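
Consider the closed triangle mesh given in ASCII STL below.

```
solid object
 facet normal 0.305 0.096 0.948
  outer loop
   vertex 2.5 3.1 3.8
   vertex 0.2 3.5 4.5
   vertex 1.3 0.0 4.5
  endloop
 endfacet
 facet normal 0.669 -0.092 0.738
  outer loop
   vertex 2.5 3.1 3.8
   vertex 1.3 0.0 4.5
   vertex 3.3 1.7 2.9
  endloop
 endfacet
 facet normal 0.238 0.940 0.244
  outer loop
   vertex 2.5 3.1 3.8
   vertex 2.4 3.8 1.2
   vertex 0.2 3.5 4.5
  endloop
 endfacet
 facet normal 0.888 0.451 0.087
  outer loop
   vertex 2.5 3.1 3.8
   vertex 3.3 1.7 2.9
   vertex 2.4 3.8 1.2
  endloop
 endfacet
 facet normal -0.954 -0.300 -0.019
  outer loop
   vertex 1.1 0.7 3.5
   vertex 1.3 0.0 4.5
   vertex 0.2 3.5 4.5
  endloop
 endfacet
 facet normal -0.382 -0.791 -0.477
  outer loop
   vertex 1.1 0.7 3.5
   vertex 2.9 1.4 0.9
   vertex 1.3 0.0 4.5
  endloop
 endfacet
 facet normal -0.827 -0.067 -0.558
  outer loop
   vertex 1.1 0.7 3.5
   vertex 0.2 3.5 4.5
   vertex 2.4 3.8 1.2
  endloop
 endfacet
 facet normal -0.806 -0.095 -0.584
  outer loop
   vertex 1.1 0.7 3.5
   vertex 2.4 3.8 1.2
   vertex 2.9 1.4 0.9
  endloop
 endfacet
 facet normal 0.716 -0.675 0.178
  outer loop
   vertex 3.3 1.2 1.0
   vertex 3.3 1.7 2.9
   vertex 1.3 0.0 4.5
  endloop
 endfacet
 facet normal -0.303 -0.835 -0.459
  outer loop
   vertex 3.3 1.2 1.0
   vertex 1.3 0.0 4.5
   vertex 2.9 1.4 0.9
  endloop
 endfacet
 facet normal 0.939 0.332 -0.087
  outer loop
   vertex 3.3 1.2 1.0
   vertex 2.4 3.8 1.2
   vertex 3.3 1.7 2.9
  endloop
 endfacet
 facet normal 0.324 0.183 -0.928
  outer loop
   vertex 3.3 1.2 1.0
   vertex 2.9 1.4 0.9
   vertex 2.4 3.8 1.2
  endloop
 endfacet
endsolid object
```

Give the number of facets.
12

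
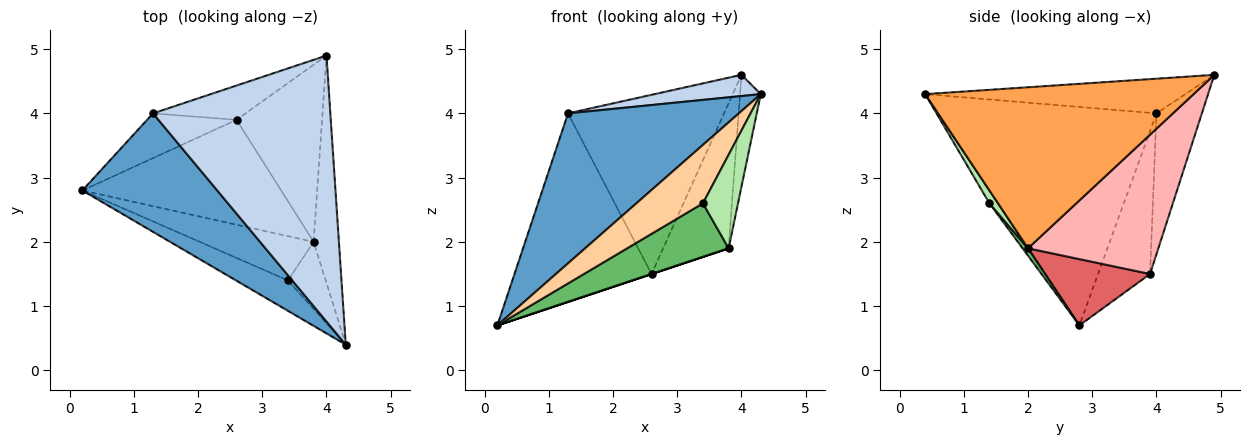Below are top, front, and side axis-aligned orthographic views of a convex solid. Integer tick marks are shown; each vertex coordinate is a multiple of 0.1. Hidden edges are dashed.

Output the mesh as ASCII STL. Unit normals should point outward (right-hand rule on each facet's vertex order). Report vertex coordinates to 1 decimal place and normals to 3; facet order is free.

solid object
 facet normal -0.708 -0.554 0.438
  outer loop
   vertex 1.3 4.0 4.0
   vertex 0.2 2.8 0.7
   vertex 4.3 0.4 4.3
  endloop
 endfacet
 facet normal -0.191 -0.078 0.978
  outer loop
   vertex 1.3 4.0 4.0
   vertex 4.3 0.4 4.3
   vertex 4.0 4.9 4.6
  endloop
 endfacet
 facet normal 0.985 0.076 -0.155
  outer loop
   vertex 3.8 2.0 1.9
   vertex 4.0 4.9 4.6
   vertex 4.3 0.4 4.3
  endloop
 endfacet
 facet normal -0.113 -0.881 -0.458
  outer loop
   vertex 3.4 1.4 2.6
   vertex 4.3 0.4 4.3
   vertex 0.2 2.8 0.7
  endloop
 endfacet
 facet normal 0.041 -0.770 -0.637
  outer loop
   vertex 3.4 1.4 2.6
   vertex 0.2 2.8 0.7
   vertex 3.8 2.0 1.9
  endloop
 endfacet
 facet normal 0.195 -0.797 -0.572
  outer loop
   vertex 3.4 1.4 2.6
   vertex 3.8 2.0 1.9
   vertex 4.3 0.4 4.3
  endloop
 endfacet
 facet normal 0.316 0.000 -0.949
  outer loop
   vertex 2.6 3.9 1.5
   vertex 3.8 2.0 1.9
   vertex 0.2 2.8 0.7
  endloop
 endfacet
 facet normal 0.784 0.394 -0.481
  outer loop
   vertex 2.6 3.9 1.5
   vertex 4.0 4.9 4.6
   vertex 3.8 2.0 1.9
  endloop
 endfacet
 facet normal -0.346 0.913 -0.217
  outer loop
   vertex 2.6 3.9 1.5
   vertex 0.2 2.8 0.7
   vertex 1.3 4.0 4.0
  endloop
 endfacet
 facet normal -0.275 0.944 -0.181
  outer loop
   vertex 2.6 3.9 1.5
   vertex 1.3 4.0 4.0
   vertex 4.0 4.9 4.6
  endloop
 endfacet
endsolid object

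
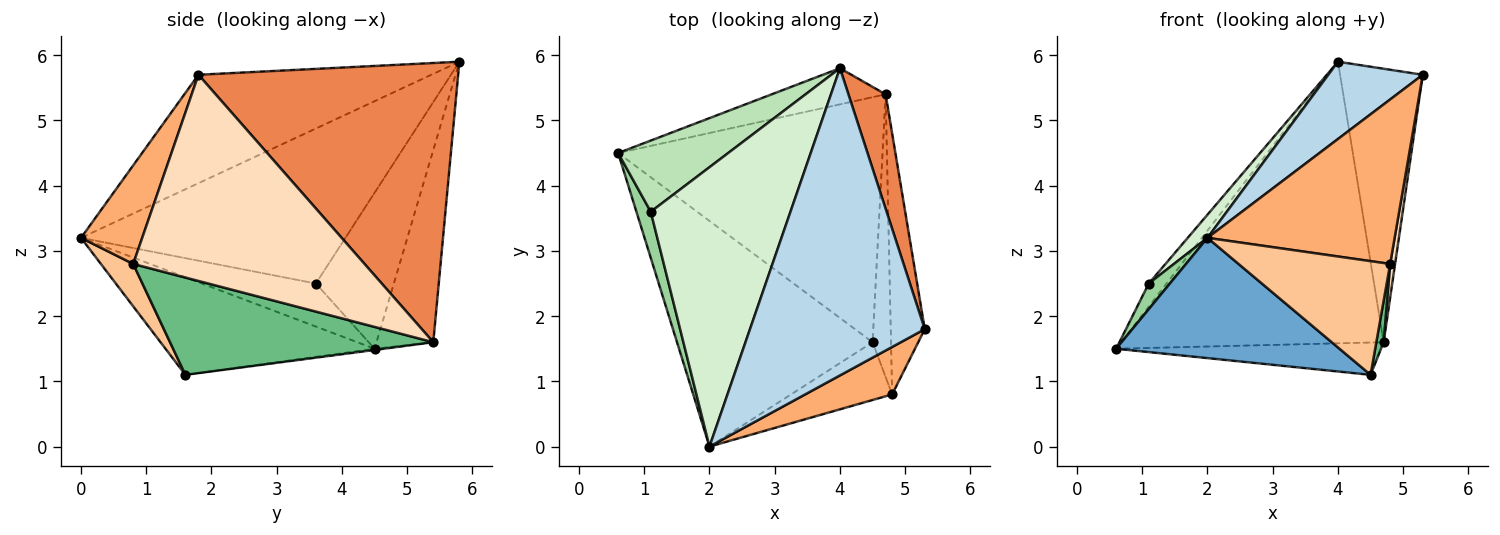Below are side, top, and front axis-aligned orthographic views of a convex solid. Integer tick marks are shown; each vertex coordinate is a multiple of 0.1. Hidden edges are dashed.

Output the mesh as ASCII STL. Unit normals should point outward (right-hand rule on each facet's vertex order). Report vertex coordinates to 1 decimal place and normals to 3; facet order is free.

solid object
 facet normal -0.403 -0.430 -0.808
  outer loop
   vertex 4.5 1.6 1.1
   vertex 2.0 0.0 3.2
   vertex 0.6 4.5 1.5
  endloop
 endfacet
 facet normal -0.005 0.131 -0.991
  outer loop
   vertex 4.7 5.4 1.6
   vertex 4.5 1.6 1.1
   vertex 0.6 4.5 1.5
  endloop
 endfacet
 facet normal -0.515 -0.209 0.831
  outer loop
   vertex 4.0 5.8 5.9
   vertex 2.0 0.0 3.2
   vertex 5.3 1.8 5.7
  endloop
 endfacet
 facet normal -0.210 0.970 -0.124
  outer loop
   vertex 4.0 5.8 5.9
   vertex 4.7 5.4 1.6
   vertex 0.6 4.5 1.5
  endloop
 endfacet
 facet normal 0.945 0.301 0.126
  outer loop
   vertex 4.0 5.8 5.9
   vertex 5.3 1.8 5.7
   vertex 4.7 5.4 1.6
  endloop
 endfacet
 facet normal 0.300 -0.917 0.264
  outer loop
   vertex 4.8 0.8 2.8
   vertex 5.3 1.8 5.7
   vertex 2.0 0.0 3.2
  endloop
 endfacet
 facet normal 0.187 -0.876 -0.445
  outer loop
   vertex 4.8 0.8 2.8
   vertex 2.0 0.0 3.2
   vertex 4.5 1.6 1.1
  endloop
 endfacet
 facet normal 0.986 -0.021 -0.163
  outer loop
   vertex 4.8 0.8 2.8
   vertex 4.7 5.4 1.6
   vertex 5.3 1.8 5.7
  endloop
 endfacet
 facet normal 0.982 -0.027 -0.186
  outer loop
   vertex 4.8 0.8 2.8
   vertex 4.5 1.6 1.1
   vertex 4.7 5.4 1.6
  endloop
 endfacet
 facet normal -0.934 -0.173 0.311
  outer loop
   vertex 1.1 3.6 2.5
   vertex 0.6 4.5 1.5
   vertex 2.0 0.0 3.2
  endloop
 endfacet
 facet normal -0.803 0.183 0.567
  outer loop
   vertex 1.1 3.6 2.5
   vertex 4.0 5.8 5.9
   vertex 0.6 4.5 1.5
  endloop
 endfacet
 facet normal -0.742 -0.055 0.668
  outer loop
   vertex 1.1 3.6 2.5
   vertex 2.0 0.0 3.2
   vertex 4.0 5.8 5.9
  endloop
 endfacet
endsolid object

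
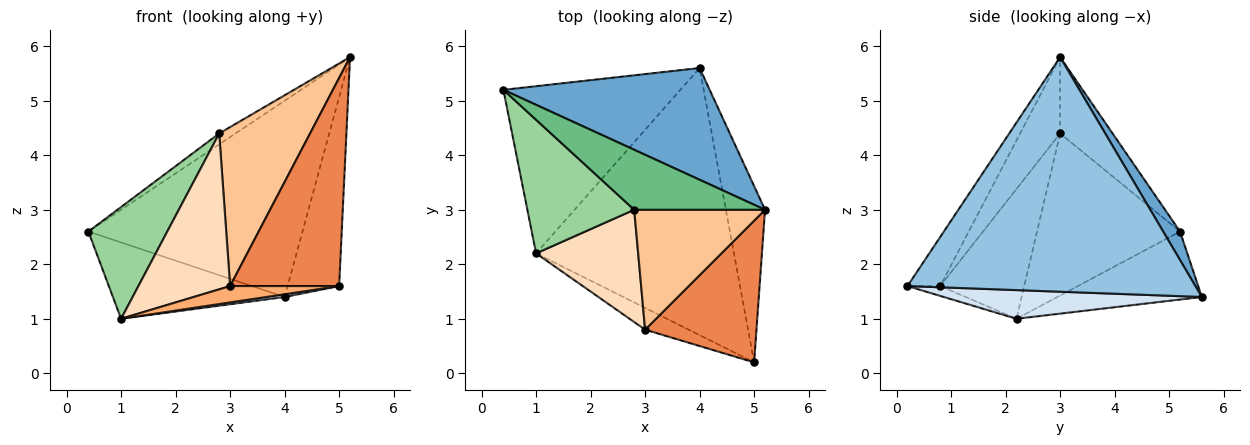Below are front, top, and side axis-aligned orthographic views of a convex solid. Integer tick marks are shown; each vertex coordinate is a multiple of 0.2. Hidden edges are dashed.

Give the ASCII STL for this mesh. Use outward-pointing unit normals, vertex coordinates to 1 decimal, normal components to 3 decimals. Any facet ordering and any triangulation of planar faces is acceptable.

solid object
 facet normal 0.068 0.867 0.494
  outer loop
   vertex 4.0 5.6 1.4
   vertex 0.4 5.2 2.6
   vertex 5.2 3.0 5.8
  endloop
 endfacet
 facet normal 0.971 0.174 -0.162
  outer loop
   vertex 4.0 5.6 1.4
   vertex 5.2 3.0 5.8
   vertex 5.0 0.2 1.6
  endloop
 endfacet
 facet normal -0.330 0.392 -0.859
  outer loop
   vertex 1.0 2.2 1.0
   vertex 0.4 5.2 2.6
   vertex 4.0 5.6 1.4
  endloop
 endfacet
 facet normal 0.143 -0.010 -0.990
  outer loop
   vertex 1.0 2.2 1.0
   vertex 4.0 5.6 1.4
   vertex 5.0 0.2 1.6
  endloop
 endfacet
 facet normal -0.241 -0.802 0.546
  outer loop
   vertex 3.0 0.8 1.6
   vertex 5.0 0.2 1.6
   vertex 5.2 3.0 5.8
  endloop
 endfacet
 facet normal -0.177 -0.591 -0.787
  outer loop
   vertex 3.0 0.8 1.6
   vertex 1.0 2.2 1.0
   vertex 5.0 0.2 1.6
  endloop
 endfacet
 facet normal -0.331 -0.753 0.568
  outer loop
   vertex 2.8 3.0 4.4
   vertex 3.0 0.8 1.6
   vertex 5.2 3.0 5.8
  endloop
 endfacet
 facet normal -0.597 -0.651 0.469
  outer loop
   vertex 2.8 3.0 4.4
   vertex 1.0 2.2 1.0
   vertex 3.0 0.8 1.6
  endloop
 endfacet
 facet normal -0.498 0.155 0.853
  outer loop
   vertex 2.8 3.0 4.4
   vertex 5.2 3.0 5.8
   vertex 0.4 5.2 2.6
  endloop
 endfacet
 facet normal -0.758 -0.418 0.500
  outer loop
   vertex 2.8 3.0 4.4
   vertex 0.4 5.2 2.6
   vertex 1.0 2.2 1.0
  endloop
 endfacet
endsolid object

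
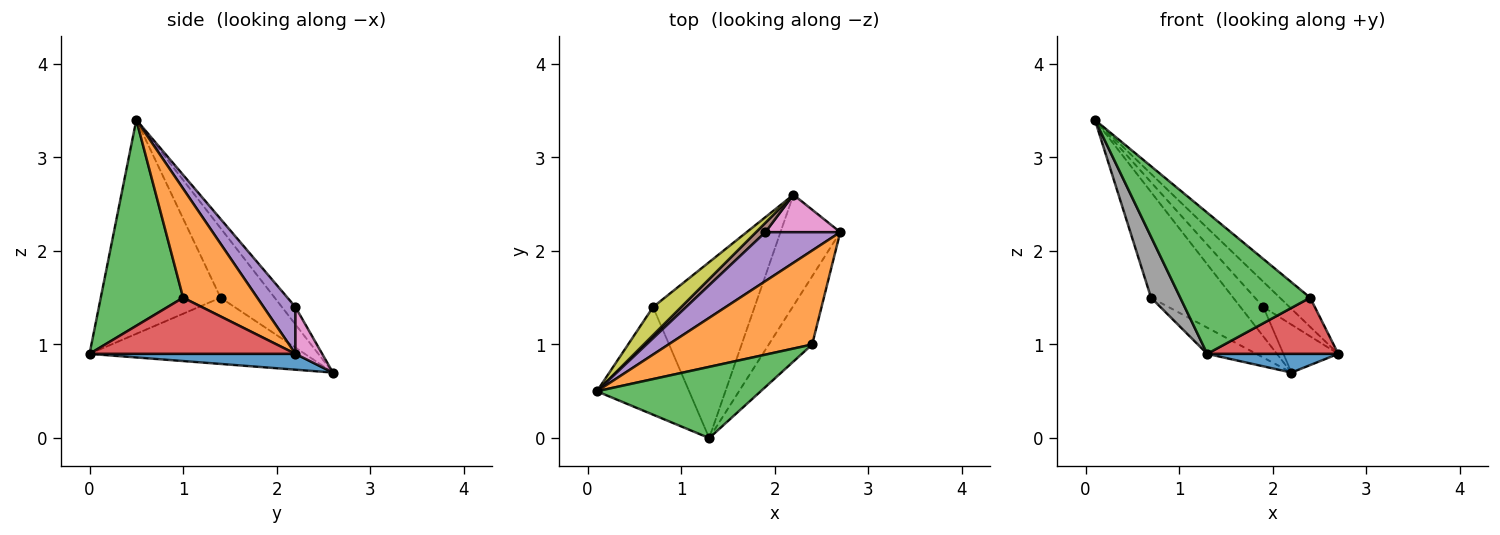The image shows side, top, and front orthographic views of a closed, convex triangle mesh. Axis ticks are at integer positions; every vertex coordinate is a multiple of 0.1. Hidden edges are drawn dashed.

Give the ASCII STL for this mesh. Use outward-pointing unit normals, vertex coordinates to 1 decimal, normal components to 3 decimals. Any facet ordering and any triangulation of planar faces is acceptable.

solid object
 facet normal 0.253 -0.161 -0.954
  outer loop
   vertex 2.2 2.6 0.7
   vertex 2.7 2.2 0.9
   vertex 1.3 0.0 0.9
  endloop
 endfacet
 facet normal 0.587 0.240 0.773
  outer loop
   vertex 2.4 1.0 1.5
   vertex 2.7 2.2 0.9
   vertex 0.1 0.5 3.4
  endloop
 endfacet
 facet normal 0.493 -0.777 0.392
  outer loop
   vertex 2.4 1.0 1.5
   vertex 0.1 0.5 3.4
   vertex 1.3 0.0 0.9
  endloop
 endfacet
 facet normal 0.707 -0.450 -0.546
  outer loop
   vertex 2.4 1.0 1.5
   vertex 1.3 0.0 0.9
   vertex 2.7 2.2 0.9
  endloop
 endfacet
 facet normal 0.486 0.400 0.777
  outer loop
   vertex 1.9 2.2 1.4
   vertex 0.1 0.5 3.4
   vertex 2.7 2.2 0.9
  endloop
 endfacet
 facet normal -0.491 0.830 0.264
  outer loop
   vertex 1.9 2.2 1.4
   vertex 2.2 2.6 0.7
   vertex 0.1 0.5 3.4
  endloop
 endfacet
 facet normal 0.359 0.736 0.574
  outer loop
   vertex 1.9 2.2 1.4
   vertex 2.7 2.2 0.9
   vertex 2.2 2.6 0.7
  endloop
 endfacet
 facet normal -0.896 -0.218 -0.386
  outer loop
   vertex 0.7 1.4 1.5
   vertex 1.3 0.0 0.9
   vertex 0.1 0.5 3.4
  endloop
 endfacet
 facet normal -0.537 0.815 0.217
  outer loop
   vertex 0.7 1.4 1.5
   vertex 0.1 0.5 3.4
   vertex 2.2 2.6 0.7
  endloop
 endfacet
 facet normal -0.542 0.124 -0.831
  outer loop
   vertex 0.7 1.4 1.5
   vertex 2.2 2.6 0.7
   vertex 1.3 0.0 0.9
  endloop
 endfacet
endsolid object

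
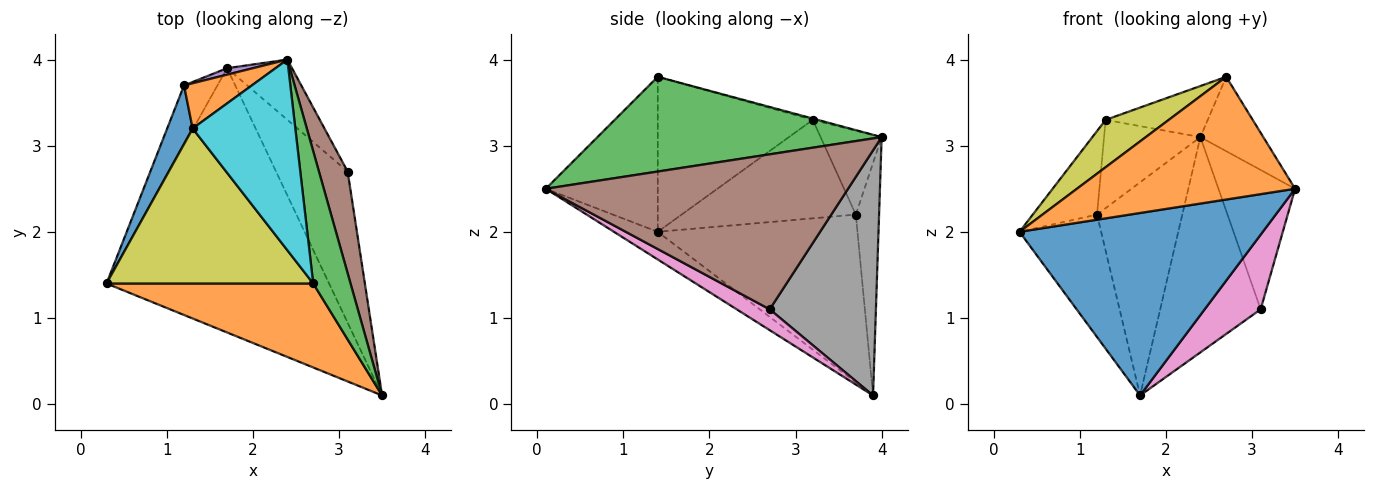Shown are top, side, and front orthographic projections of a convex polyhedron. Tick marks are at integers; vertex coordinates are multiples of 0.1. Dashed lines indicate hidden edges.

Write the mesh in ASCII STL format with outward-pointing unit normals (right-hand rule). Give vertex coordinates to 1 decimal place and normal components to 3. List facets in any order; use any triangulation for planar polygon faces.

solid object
 facet normal -0.102 -0.565 -0.819
  outer loop
   vertex 1.7 3.9 0.1
   vertex 3.5 0.1 2.5
   vertex 0.3 1.4 2.0
  endloop
 endfacet
 facet normal -0.390 -0.760 0.520
  outer loop
   vertex 2.7 1.4 3.8
   vertex 0.3 1.4 2.0
   vertex 3.5 0.1 2.5
  endloop
 endfacet
 facet normal 0.911 0.202 0.359
  outer loop
   vertex 2.7 1.4 3.8
   vertex 3.5 0.1 2.5
   vertex 2.4 4.0 3.1
  endloop
 endfacet
 facet normal -0.910 0.372 -0.181
  outer loop
   vertex 1.2 3.7 2.2
   vertex 1.7 3.9 0.1
   vertex 0.3 1.4 2.0
  endloop
 endfacet
 facet normal -0.263 0.964 0.029
  outer loop
   vertex 1.2 3.7 2.2
   vertex 2.4 4.0 3.1
   vertex 1.7 3.9 0.1
  endloop
 endfacet
 facet normal 0.954 0.242 0.177
  outer loop
   vertex 3.1 2.7 1.1
   vertex 2.4 4.0 3.1
   vertex 3.5 0.1 2.5
  endloop
 endfacet
 facet normal 0.253 -0.428 -0.868
  outer loop
   vertex 3.1 2.7 1.1
   vertex 3.5 0.1 2.5
   vertex 1.7 3.9 0.1
  endloop
 endfacet
 facet normal 0.713 0.675 -0.189
  outer loop
   vertex 3.1 2.7 1.1
   vertex 1.7 3.9 0.1
   vertex 2.4 4.0 3.1
  endloop
 endfacet
 facet normal -0.583 -0.237 0.777
  outer loop
   vertex 1.3 3.2 3.3
   vertex 0.3 1.4 2.0
   vertex 2.7 1.4 3.8
  endloop
 endfacet
 facet normal -0.012 0.259 0.966
  outer loop
   vertex 1.3 3.2 3.3
   vertex 2.7 1.4 3.8
   vertex 2.4 4.0 3.1
  endloop
 endfacet
 facet normal -0.912 0.336 0.236
  outer loop
   vertex 1.3 3.2 3.3
   vertex 1.2 3.7 2.2
   vertex 0.3 1.4 2.0
  endloop
 endfacet
 facet normal -0.492 0.775 0.397
  outer loop
   vertex 1.3 3.2 3.3
   vertex 2.4 4.0 3.1
   vertex 1.2 3.7 2.2
  endloop
 endfacet
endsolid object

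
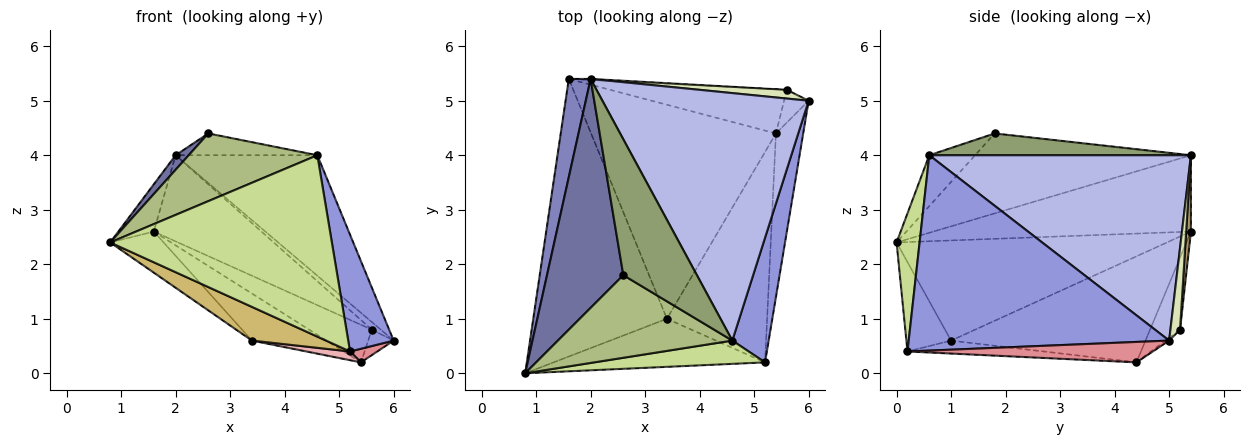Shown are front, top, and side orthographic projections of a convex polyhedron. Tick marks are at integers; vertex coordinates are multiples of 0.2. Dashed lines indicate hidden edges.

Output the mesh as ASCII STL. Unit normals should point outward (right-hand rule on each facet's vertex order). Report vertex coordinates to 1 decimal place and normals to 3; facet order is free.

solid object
 facet normal -0.723 -0.044 0.690
  outer loop
   vertex 2.6 1.8 4.4
   vertex 2.0 5.4 4.0
   vertex 0.8 0.0 2.4
  endloop
 endfacet
 facet normal -0.953 0.131 0.272
  outer loop
   vertex 1.6 5.4 2.6
   vertex 0.8 0.0 2.4
   vertex 2.0 5.4 4.0
  endloop
 endfacet
 facet normal 0.969 -0.169 0.180
  outer loop
   vertex 4.6 0.6 4.0
   vertex 5.2 0.2 0.4
   vertex 6.0 5.0 0.6
  endloop
 endfacet
 facet normal 0.628 0.340 0.699
  outer loop
   vertex 4.6 0.6 4.0
   vertex 6.0 5.0 0.6
   vertex 2.0 5.4 4.0
  endloop
 endfacet
 facet normal 0.281 0.152 0.948
  outer loop
   vertex 4.6 0.6 4.0
   vertex 2.0 5.4 4.0
   vertex 2.6 1.8 4.4
  endloop
 endfacet
 facet normal -0.220 -0.618 0.755
  outer loop
   vertex 4.6 0.6 4.0
   vertex 2.6 1.8 4.4
   vertex 0.8 0.0 2.4
  endloop
 endfacet
 facet normal 0.102 -0.987 0.127
  outer loop
   vertex 4.6 0.6 4.0
   vertex 0.8 0.0 2.4
   vertex 5.2 0.2 0.4
  endloop
 endfacet
 facet normal 0.576 0.538 0.615
  outer loop
   vertex 5.6 5.2 0.8
   vertex 2.0 5.4 4.0
   vertex 6.0 5.0 0.6
  endloop
 endfacet
 facet normal 0.044 0.999 -0.013
  outer loop
   vertex 5.6 5.2 0.8
   vertex 1.6 5.4 2.6
   vertex 2.0 5.4 4.0
  endloop
 endfacet
 facet normal -0.327 -0.542 -0.774
  outer loop
   vertex 3.4 1.0 0.6
   vertex 5.2 0.2 0.4
   vertex 0.8 0.0 2.4
  endloop
 endfacet
 facet normal -0.595 0.118 -0.795
  outer loop
   vertex 3.4 1.0 0.6
   vertex 0.8 0.0 2.4
   vertex 1.6 5.4 2.6
  endloop
 endfacet
 facet normal -0.296 0.619 -0.727
  outer loop
   vertex 5.4 4.4 0.2
   vertex 1.6 5.4 2.6
   vertex 5.6 5.2 0.8
  endloop
 endfacet
 facet normal -0.489 0.187 -0.852
  outer loop
   vertex 5.4 4.4 0.2
   vertex 3.4 1.0 0.6
   vertex 1.6 5.4 2.6
  endloop
 endfacet
 facet normal -0.087 0.612 -0.786
  outer loop
   vertex 5.4 4.4 0.2
   vertex 5.6 5.2 0.8
   vertex 6.0 5.0 0.6
  endloop
 endfacet
 facet normal 0.599 -0.067 -0.798
  outer loop
   vertex 5.4 4.4 0.2
   vertex 6.0 5.0 0.6
   vertex 5.2 0.2 0.4
  endloop
 endfacet
 facet normal -0.128 -0.041 -0.991
  outer loop
   vertex 5.4 4.4 0.2
   vertex 5.2 0.2 0.4
   vertex 3.4 1.0 0.6
  endloop
 endfacet
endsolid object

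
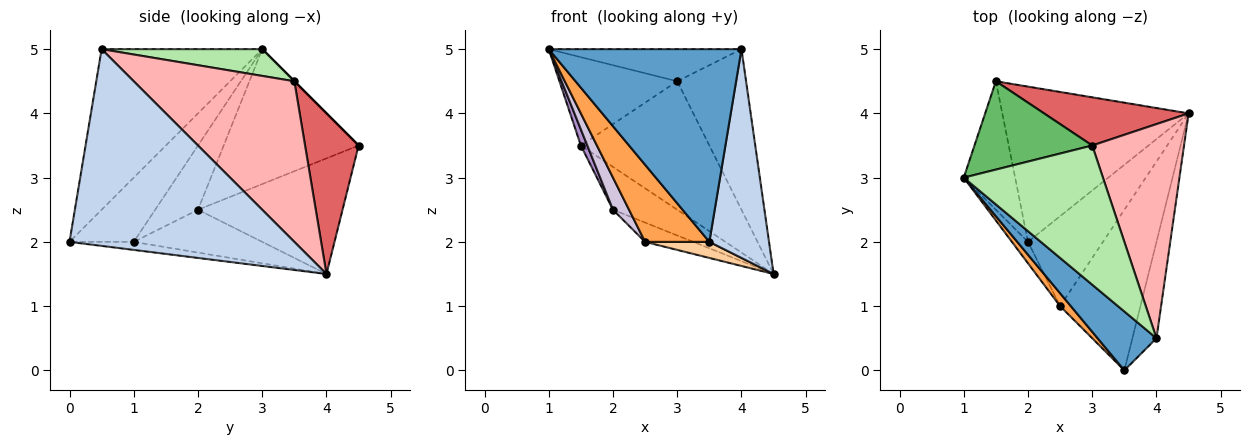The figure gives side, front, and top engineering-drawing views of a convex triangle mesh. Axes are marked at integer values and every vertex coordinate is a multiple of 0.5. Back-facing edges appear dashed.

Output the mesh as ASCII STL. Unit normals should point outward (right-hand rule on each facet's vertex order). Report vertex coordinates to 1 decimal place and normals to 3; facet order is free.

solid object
 facet normal -0.623 -0.748 0.229
  outer loop
   vertex 4.0 0.5 5.0
   vertex 1.0 3.0 5.0
   vertex 3.5 0.0 2.0
  endloop
 endfacet
 facet normal 0.960 -0.255 -0.118
  outer loop
   vertex 4.0 0.5 5.0
   vertex 3.5 0.0 2.0
   vertex 4.5 4.0 1.5
  endloop
 endfacet
 facet normal -0.702 -0.702 0.117
  outer loop
   vertex 2.5 1.0 2.0
   vertex 3.5 0.0 2.0
   vertex 1.0 3.0 5.0
  endloop
 endfacet
 facet normal -0.099 -0.099 -0.990
  outer loop
   vertex 2.5 1.0 2.0
   vertex 4.5 4.0 1.5
   vertex 3.5 0.0 2.0
  endloop
 endfacet
 facet normal 0.000 0.707 0.707
  outer loop
   vertex 3.0 3.5 4.5
   vertex 1.5 4.5 3.5
   vertex 1.0 3.0 5.0
  endloop
 endfacet
 facet normal 0.184 0.221 0.958
  outer loop
   vertex 3.0 3.5 4.5
   vertex 1.0 3.0 5.0
   vertex 4.0 0.5 5.0
  endloop
 endfacet
 facet normal 0.363 0.872 0.327
  outer loop
   vertex 3.0 3.5 4.5
   vertex 4.5 4.0 1.5
   vertex 1.5 4.5 3.5
  endloop
 endfacet
 facet normal 0.814 0.349 0.465
  outer loop
   vertex 3.0 3.5 4.5
   vertex 4.0 0.5 5.0
   vertex 4.5 4.0 1.5
  endloop
 endfacet
 facet normal -0.934 -0.044 -0.356
  outer loop
   vertex 2.0 2.0 2.5
   vertex 1.0 3.0 5.0
   vertex 1.5 4.5 3.5
  endloop
 endfacet
 facet normal -0.912 -0.342 -0.228
  outer loop
   vertex 2.0 2.0 2.5
   vertex 2.5 1.0 2.0
   vertex 1.0 3.0 5.0
  endloop
 endfacet
 facet normal -0.513 0.228 -0.827
  outer loop
   vertex 2.0 2.0 2.5
   vertex 1.5 4.5 3.5
   vertex 4.5 4.0 1.5
  endloop
 endfacet
 facet normal -0.488 0.183 -0.854
  outer loop
   vertex 2.0 2.0 2.5
   vertex 4.5 4.0 1.5
   vertex 2.5 1.0 2.0
  endloop
 endfacet
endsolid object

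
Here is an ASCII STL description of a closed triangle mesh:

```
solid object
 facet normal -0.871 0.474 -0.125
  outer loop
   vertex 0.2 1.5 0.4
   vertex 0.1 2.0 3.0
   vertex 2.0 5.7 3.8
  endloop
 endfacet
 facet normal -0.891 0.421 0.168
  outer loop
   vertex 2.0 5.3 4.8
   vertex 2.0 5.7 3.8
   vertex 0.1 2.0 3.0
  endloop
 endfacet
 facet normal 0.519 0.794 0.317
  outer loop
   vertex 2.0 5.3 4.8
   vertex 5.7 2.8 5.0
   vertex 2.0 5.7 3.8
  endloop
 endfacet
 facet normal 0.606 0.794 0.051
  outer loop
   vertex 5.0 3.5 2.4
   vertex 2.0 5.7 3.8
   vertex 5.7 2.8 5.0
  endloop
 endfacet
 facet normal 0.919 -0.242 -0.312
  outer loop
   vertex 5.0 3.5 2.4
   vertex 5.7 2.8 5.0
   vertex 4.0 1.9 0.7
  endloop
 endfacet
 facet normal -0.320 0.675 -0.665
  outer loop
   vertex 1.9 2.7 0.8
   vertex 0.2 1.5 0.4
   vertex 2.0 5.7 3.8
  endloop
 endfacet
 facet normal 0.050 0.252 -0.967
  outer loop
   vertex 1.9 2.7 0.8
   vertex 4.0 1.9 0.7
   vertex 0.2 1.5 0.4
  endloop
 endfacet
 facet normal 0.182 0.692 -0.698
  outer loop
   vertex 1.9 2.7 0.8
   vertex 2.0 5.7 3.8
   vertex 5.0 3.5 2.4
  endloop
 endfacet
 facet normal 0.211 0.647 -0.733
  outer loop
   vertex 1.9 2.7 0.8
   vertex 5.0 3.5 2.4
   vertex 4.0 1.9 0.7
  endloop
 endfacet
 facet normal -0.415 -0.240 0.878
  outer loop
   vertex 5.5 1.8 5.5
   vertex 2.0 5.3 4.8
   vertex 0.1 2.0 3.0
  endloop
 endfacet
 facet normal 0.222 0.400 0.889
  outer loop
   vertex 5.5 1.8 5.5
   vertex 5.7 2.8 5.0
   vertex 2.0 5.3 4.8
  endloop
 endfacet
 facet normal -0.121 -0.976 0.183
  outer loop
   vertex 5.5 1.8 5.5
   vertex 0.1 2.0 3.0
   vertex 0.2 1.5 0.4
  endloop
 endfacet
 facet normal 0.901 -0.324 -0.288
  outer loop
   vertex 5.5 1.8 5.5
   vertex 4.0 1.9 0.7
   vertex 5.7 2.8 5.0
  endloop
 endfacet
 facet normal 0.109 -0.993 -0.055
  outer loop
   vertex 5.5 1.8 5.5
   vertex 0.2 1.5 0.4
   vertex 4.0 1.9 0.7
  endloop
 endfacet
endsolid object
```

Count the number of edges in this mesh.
21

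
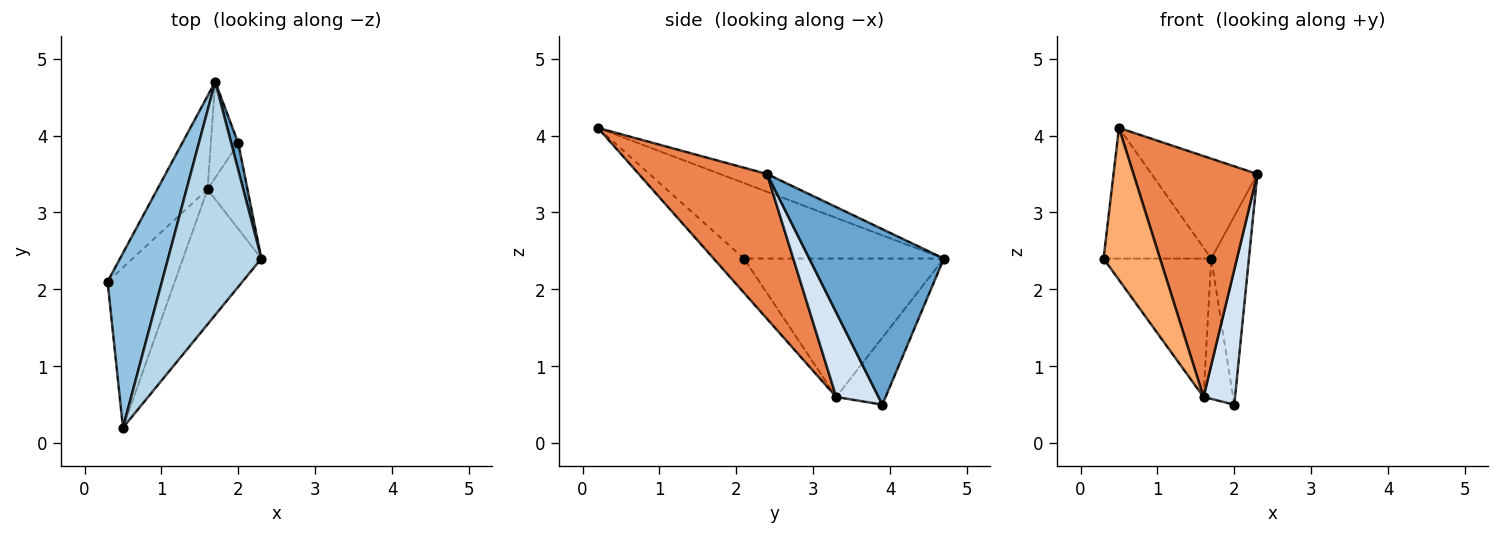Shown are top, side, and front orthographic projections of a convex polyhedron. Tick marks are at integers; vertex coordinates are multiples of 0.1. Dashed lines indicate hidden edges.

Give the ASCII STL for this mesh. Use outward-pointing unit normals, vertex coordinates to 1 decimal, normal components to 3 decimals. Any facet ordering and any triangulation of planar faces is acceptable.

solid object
 facet normal 0.962 0.269 0.038
  outer loop
   vertex 2.0 3.9 0.5
   vertex 1.7 4.7 2.4
   vertex 2.3 2.4 3.5
  endloop
 endfacet
 facet normal -0.744 0.401 0.535
  outer loop
   vertex 0.5 0.2 4.1
   vertex 1.7 4.7 2.4
   vertex 0.3 2.1 2.4
  endloop
 endfacet
 facet normal -0.172 0.388 0.905
  outer loop
   vertex 0.5 0.2 4.1
   vertex 2.3 2.4 3.5
   vertex 1.7 4.7 2.4
  endloop
 endfacet
 facet normal 0.750 -0.559 -0.354
  outer loop
   vertex 1.6 3.3 0.6
   vertex 2.0 3.9 0.5
   vertex 2.3 2.4 3.5
  endloop
 endfacet
 facet normal 0.670 -0.647 -0.363
  outer loop
   vertex 1.6 3.3 0.6
   vertex 2.3 2.4 3.5
   vertex 0.5 0.2 4.1
  endloop
 endfacet
 facet normal -0.347 -0.645 -0.681
  outer loop
   vertex 1.6 3.3 0.6
   vertex 0.5 0.2 4.1
   vertex 0.3 2.1 2.4
  endloop
 endfacet
 facet normal -0.839 0.452 -0.305
  outer loop
   vertex 1.6 3.3 0.6
   vertex 0.3 2.1 2.4
   vertex 1.7 4.7 2.4
  endloop
 endfacet
 facet normal -0.810 0.484 -0.332
  outer loop
   vertex 1.6 3.3 0.6
   vertex 1.7 4.7 2.4
   vertex 2.0 3.9 0.5
  endloop
 endfacet
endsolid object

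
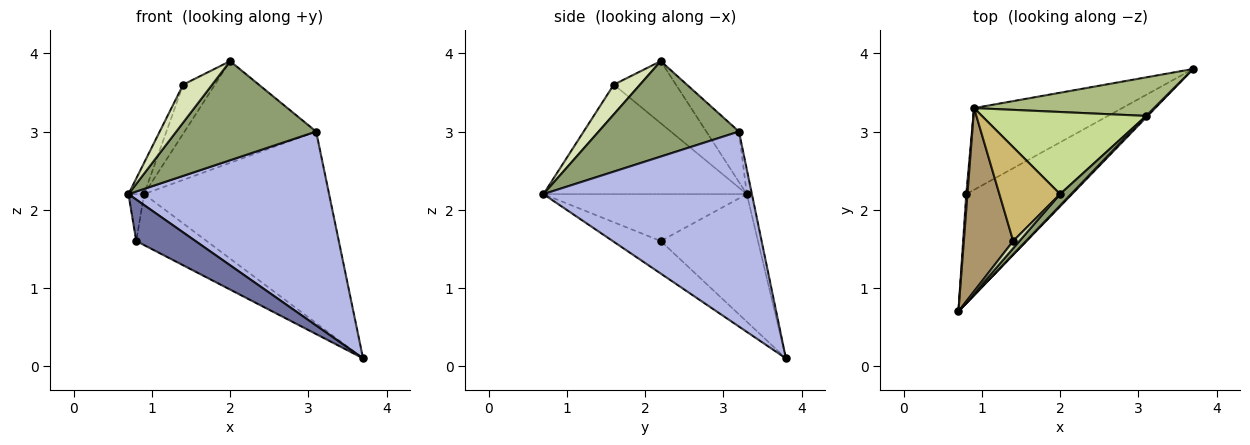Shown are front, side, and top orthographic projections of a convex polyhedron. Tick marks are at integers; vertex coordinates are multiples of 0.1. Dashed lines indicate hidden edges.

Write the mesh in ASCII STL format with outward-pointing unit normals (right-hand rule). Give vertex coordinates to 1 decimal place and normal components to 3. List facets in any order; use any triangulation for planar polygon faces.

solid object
 facet normal -0.277 -0.341 -0.898
  outer loop
   vertex 0.8 2.2 1.6
   vertex 3.7 3.8 0.1
   vertex 0.7 0.7 2.2
  endloop
 endfacet
 facet normal -0.997 0.077 0.026
  outer loop
   vertex 0.9 3.3 2.2
   vertex 0.8 2.2 1.6
   vertex 0.7 0.7 2.2
  endloop
 endfacet
 facet normal -0.590 0.427 -0.685
  outer loop
   vertex 0.9 3.3 2.2
   vertex 3.7 3.8 0.1
   vertex 0.8 2.2 1.6
  endloop
 endfacet
 facet normal 0.720 -0.693 0.006
  outer loop
   vertex 3.1 3.2 3.0
   vertex 0.7 0.7 2.2
   vertex 3.7 3.8 0.1
  endloop
 endfacet
 facet normal 0.706 -0.704 0.081
  outer loop
   vertex 3.1 3.2 3.0
   vertex 2.0 2.2 3.9
   vertex 0.7 0.7 2.2
  endloop
 endfacet
 facet normal -0.027 0.980 0.197
  outer loop
   vertex 3.1 3.2 3.0
   vertex 3.7 3.8 0.1
   vertex 0.9 3.3 2.2
  endloop
 endfacet
 facet normal -0.190 0.764 0.617
  outer loop
   vertex 3.1 3.2 3.0
   vertex 0.9 3.3 2.2
   vertex 2.0 2.2 3.9
  endloop
 endfacet
 facet normal 0.664 -0.734 0.140
  outer loop
   vertex 1.4 1.6 3.6
   vertex 0.7 0.7 2.2
   vertex 2.0 2.2 3.9
  endloop
 endfacet
 facet normal -0.909 0.070 0.410
  outer loop
   vertex 1.4 1.6 3.6
   vertex 0.9 3.3 2.2
   vertex 0.7 0.7 2.2
  endloop
 endfacet
 facet normal -0.672 0.343 0.657
  outer loop
   vertex 1.4 1.6 3.6
   vertex 2.0 2.2 3.9
   vertex 0.9 3.3 2.2
  endloop
 endfacet
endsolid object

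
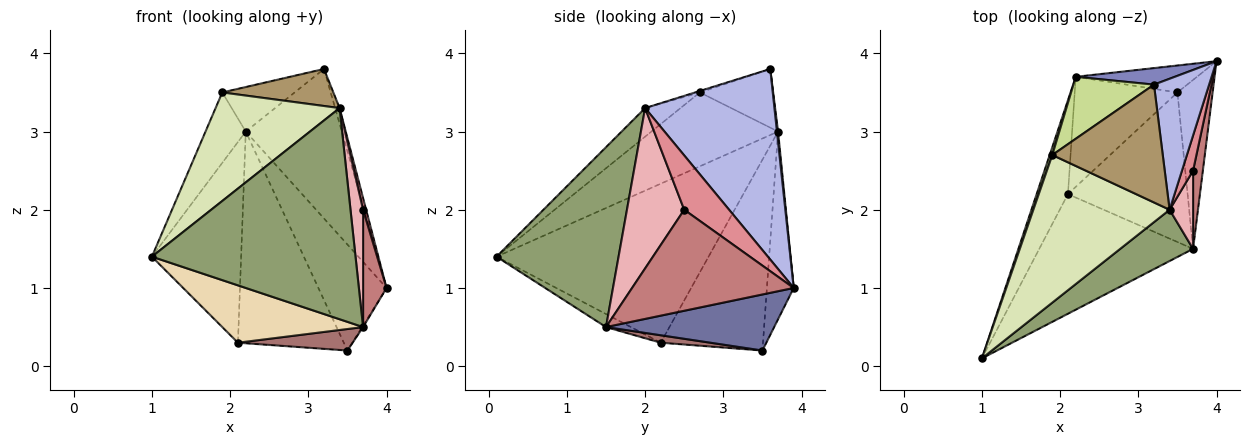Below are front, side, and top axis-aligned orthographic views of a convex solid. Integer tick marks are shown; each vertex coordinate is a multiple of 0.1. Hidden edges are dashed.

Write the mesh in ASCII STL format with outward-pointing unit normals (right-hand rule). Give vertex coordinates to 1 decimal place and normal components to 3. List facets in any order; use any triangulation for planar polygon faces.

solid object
 facet normal 0.847 0.005 -0.532
  outer loop
   vertex 3.7 1.5 0.5
   vertex 3.5 3.5 0.2
   vertex 4.0 3.9 1.0
  endloop
 endfacet
 facet normal 0.012 0.994 0.110
  outer loop
   vertex 2.2 3.7 3.0
   vertex 3.2 3.6 3.8
   vertex 4.0 3.9 1.0
  endloop
 endfacet
 facet normal -0.356 0.906 -0.230
  outer loop
   vertex 2.2 3.7 3.0
   vertex 4.0 3.9 1.0
   vertex 3.5 3.5 0.2
  endloop
 endfacet
 facet normal 0.960 0.033 0.278
  outer loop
   vertex 3.4 2.0 3.3
   vertex 4.0 3.9 1.0
   vertex 3.2 3.6 3.8
  endloop
 endfacet
 facet normal 0.503 -0.840 0.204
  outer loop
   vertex 3.4 2.0 3.3
   vertex 1.0 0.1 1.4
   vertex 3.7 1.5 0.5
  endloop
 endfacet
 facet normal -0.953 0.303 0.034
  outer loop
   vertex 1.9 2.7 3.5
   vertex 2.2 3.7 3.0
   vertex 1.0 0.1 1.4
  endloop
 endfacet
 facet normal -0.509 0.502 0.699
  outer loop
   vertex 1.9 2.7 3.5
   vertex 3.2 3.6 3.8
   vertex 2.2 3.7 3.0
  endloop
 endfacet
 facet normal -0.167 -0.584 0.794
  outer loop
   vertex 1.9 2.7 3.5
   vertex 1.0 0.1 1.4
   vertex 3.4 2.0 3.3
  endloop
 endfacet
 facet normal -0.013 -0.300 0.954
  outer loop
   vertex 1.9 2.7 3.5
   vertex 3.4 2.0 3.3
   vertex 3.2 3.6 3.8
  endloop
 endfacet
 facet normal -0.907 0.382 -0.178
  outer loop
   vertex 2.1 2.2 0.3
   vertex 1.0 0.1 1.4
   vertex 2.2 3.7 3.0
  endloop
 endfacet
 facet normal -0.651 0.674 -0.350
  outer loop
   vertex 2.1 2.2 0.3
   vertex 2.2 3.7 3.0
   vertex 3.5 3.5 0.2
  endloop
 endfacet
 facet normal -0.076 -0.431 -0.899
  outer loop
   vertex 2.1 2.2 0.3
   vertex 3.7 1.5 0.5
   vertex 1.0 0.1 1.4
  endloop
 endfacet
 facet normal 0.061 -0.142 -0.988
  outer loop
   vertex 2.1 2.2 0.3
   vertex 3.5 3.5 0.2
   vertex 3.7 1.5 0.5
  endloop
 endfacet
 facet normal 0.985 -0.143 0.095
  outer loop
   vertex 3.7 2.5 2.0
   vertex 3.7 1.5 0.5
   vertex 4.0 3.9 1.0
  endloop
 endfacet
 facet normal 0.978 -0.067 0.200
  outer loop
   vertex 3.7 2.5 2.0
   vertex 4.0 3.9 1.0
   vertex 3.4 2.0 3.3
  endloop
 endfacet
 facet normal 0.967 -0.212 0.141
  outer loop
   vertex 3.7 2.5 2.0
   vertex 3.4 2.0 3.3
   vertex 3.7 1.5 0.5
  endloop
 endfacet
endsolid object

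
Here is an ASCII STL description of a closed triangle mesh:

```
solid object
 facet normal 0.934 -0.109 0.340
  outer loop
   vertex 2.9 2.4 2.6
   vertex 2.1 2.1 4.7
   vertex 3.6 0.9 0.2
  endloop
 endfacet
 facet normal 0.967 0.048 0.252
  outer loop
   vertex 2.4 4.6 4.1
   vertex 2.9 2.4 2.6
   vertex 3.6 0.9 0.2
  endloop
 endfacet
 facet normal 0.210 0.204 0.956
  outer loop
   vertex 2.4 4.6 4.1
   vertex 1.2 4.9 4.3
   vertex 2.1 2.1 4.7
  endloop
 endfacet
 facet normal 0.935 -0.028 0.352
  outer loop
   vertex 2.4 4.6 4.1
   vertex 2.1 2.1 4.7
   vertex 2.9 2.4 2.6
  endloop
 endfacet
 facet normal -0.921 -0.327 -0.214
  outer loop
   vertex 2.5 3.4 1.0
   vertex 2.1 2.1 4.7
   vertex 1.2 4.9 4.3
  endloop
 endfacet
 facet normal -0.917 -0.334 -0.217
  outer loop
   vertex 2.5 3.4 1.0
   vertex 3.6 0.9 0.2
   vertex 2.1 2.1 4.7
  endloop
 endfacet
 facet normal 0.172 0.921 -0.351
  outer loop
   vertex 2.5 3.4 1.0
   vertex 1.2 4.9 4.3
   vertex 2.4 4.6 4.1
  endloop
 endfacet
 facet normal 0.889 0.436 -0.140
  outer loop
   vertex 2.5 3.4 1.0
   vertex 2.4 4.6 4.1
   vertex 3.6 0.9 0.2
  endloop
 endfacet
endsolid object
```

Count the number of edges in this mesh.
12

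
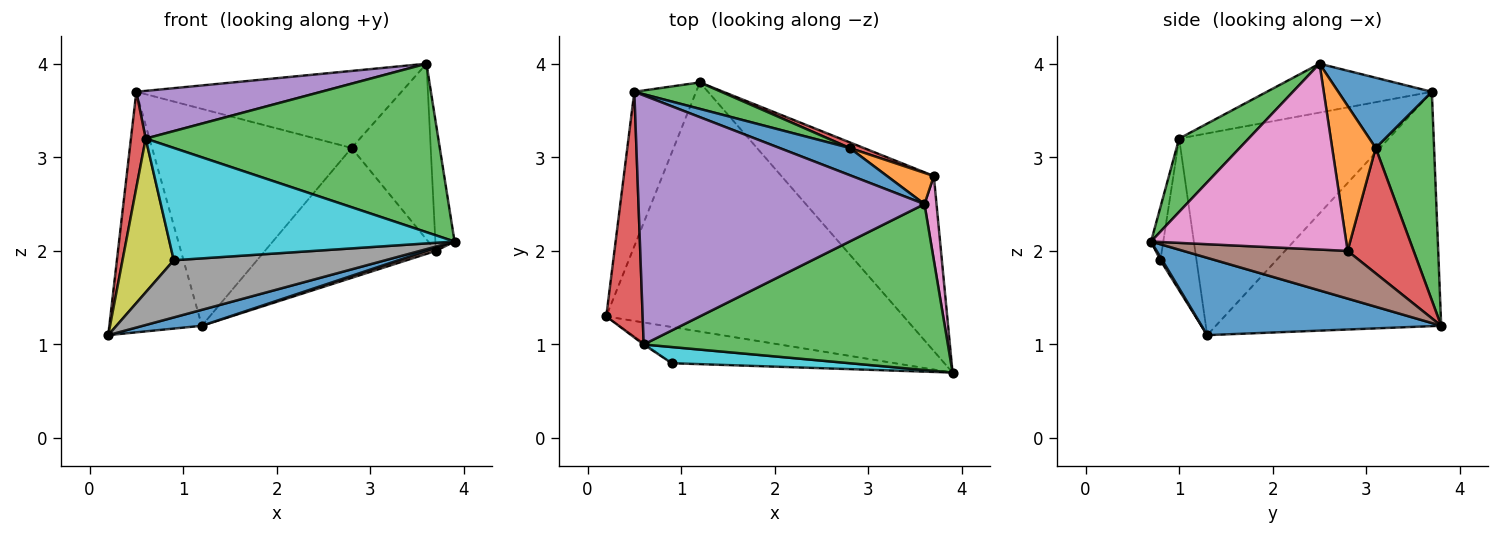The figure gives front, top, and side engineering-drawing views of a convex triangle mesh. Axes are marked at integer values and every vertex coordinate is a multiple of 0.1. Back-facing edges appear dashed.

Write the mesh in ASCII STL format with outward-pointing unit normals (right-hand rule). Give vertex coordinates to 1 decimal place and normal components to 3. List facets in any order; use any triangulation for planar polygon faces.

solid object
 facet normal 0.251 -0.062 -0.966
  outer loop
   vertex 1.2 3.8 1.2
   vertex 3.9 0.7 2.1
   vertex 0.2 1.3 1.1
  endloop
 endfacet
 facet normal -0.899 0.369 -0.237
  outer loop
   vertex 0.5 3.7 3.7
   vertex 1.2 3.8 1.2
   vertex 0.2 1.3 1.1
  endloop
 endfacet
 facet normal 0.167 -0.703 0.692
  outer loop
   vertex 0.6 1.0 3.2
   vertex 3.9 0.7 2.1
   vertex 3.6 2.5 4.0
  endloop
 endfacet
 facet normal -0.982 -0.069 0.177
  outer loop
   vertex 0.6 1.0 3.2
   vertex 0.5 3.7 3.7
   vertex 0.2 1.3 1.1
  endloop
 endfacet
 facet normal -0.166 -0.186 0.969
  outer loop
   vertex 0.6 1.0 3.2
   vertex 3.6 2.5 4.0
   vertex 0.5 3.7 3.7
  endloop
 endfacet
 facet normal 0.299 -0.017 -0.954
  outer loop
   vertex 3.7 2.8 2.0
   vertex 3.9 0.7 2.1
   vertex 1.2 3.8 1.2
  endloop
 endfacet
 facet normal 0.993 0.098 0.064
  outer loop
   vertex 3.7 2.8 2.0
   vertex 3.6 2.5 4.0
   vertex 3.9 0.7 2.1
  endloop
 endfacet
 facet normal 0.007 -0.845 -0.535
  outer loop
   vertex 0.9 0.8 1.9
   vertex 0.2 1.3 1.1
   vertex 3.9 0.7 2.1
  endloop
 endfacet
 facet normal -0.576 -0.818 -0.007
  outer loop
   vertex 0.9 0.8 1.9
   vertex 0.6 1.0 3.2
   vertex 0.2 1.3 1.1
  endloop
 endfacet
 facet normal -0.042 -0.989 0.142
  outer loop
   vertex 0.9 0.8 1.9
   vertex 3.9 0.7 2.1
   vertex 0.6 1.0 3.2
  endloop
 endfacet
 facet normal 0.316 0.895 0.316
  outer loop
   vertex 2.8 3.1 3.1
   vertex 0.5 3.7 3.7
   vertex 3.6 2.5 4.0
  endloop
 endfacet
 facet normal 0.476 0.866 0.154
  outer loop
   vertex 2.8 3.1 3.1
   vertex 3.6 2.5 4.0
   vertex 3.7 2.8 2.0
  endloop
 endfacet
 facet normal 0.279 0.953 0.116
  outer loop
   vertex 2.8 3.1 3.1
   vertex 1.2 3.8 1.2
   vertex 0.5 3.7 3.7
  endloop
 endfacet
 facet normal 0.360 0.932 0.040
  outer loop
   vertex 2.8 3.1 3.1
   vertex 3.7 2.8 2.0
   vertex 1.2 3.8 1.2
  endloop
 endfacet
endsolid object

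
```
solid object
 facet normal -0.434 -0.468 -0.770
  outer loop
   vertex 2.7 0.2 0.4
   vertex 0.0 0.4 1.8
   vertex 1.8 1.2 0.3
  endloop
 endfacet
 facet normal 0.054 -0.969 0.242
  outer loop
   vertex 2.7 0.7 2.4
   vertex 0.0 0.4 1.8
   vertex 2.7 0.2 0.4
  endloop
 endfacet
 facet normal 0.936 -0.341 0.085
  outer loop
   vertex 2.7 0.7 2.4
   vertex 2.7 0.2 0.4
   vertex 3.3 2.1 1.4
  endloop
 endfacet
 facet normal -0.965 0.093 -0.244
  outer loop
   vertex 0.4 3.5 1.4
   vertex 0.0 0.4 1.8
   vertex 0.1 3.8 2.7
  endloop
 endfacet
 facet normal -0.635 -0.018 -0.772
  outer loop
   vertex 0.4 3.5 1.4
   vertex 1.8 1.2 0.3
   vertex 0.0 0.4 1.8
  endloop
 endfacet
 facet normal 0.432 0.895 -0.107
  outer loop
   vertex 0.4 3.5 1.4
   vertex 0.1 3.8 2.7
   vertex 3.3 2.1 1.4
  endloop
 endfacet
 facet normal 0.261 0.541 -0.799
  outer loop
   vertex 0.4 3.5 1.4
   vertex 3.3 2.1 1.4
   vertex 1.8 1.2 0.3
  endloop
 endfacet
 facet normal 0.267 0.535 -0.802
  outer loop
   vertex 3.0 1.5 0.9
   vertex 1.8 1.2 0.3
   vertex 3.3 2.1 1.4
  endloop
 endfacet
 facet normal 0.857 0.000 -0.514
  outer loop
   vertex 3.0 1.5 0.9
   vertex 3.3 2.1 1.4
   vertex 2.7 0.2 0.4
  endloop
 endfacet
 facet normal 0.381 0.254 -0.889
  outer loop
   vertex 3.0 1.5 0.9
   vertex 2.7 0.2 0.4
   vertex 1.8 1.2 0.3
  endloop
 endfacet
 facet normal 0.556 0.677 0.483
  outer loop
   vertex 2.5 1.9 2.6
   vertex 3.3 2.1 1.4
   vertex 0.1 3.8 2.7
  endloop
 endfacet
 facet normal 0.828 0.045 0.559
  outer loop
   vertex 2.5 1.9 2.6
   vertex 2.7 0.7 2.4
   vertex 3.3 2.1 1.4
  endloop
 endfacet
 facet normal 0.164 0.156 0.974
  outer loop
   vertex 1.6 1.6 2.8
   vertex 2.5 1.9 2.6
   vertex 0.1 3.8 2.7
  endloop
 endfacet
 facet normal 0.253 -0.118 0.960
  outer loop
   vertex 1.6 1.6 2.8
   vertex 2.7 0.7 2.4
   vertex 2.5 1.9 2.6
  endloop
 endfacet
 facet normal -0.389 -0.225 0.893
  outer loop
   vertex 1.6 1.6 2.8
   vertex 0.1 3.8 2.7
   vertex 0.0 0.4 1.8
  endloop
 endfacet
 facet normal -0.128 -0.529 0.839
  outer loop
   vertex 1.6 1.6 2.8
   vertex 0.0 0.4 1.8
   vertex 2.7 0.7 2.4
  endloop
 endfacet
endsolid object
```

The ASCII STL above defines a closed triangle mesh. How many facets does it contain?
16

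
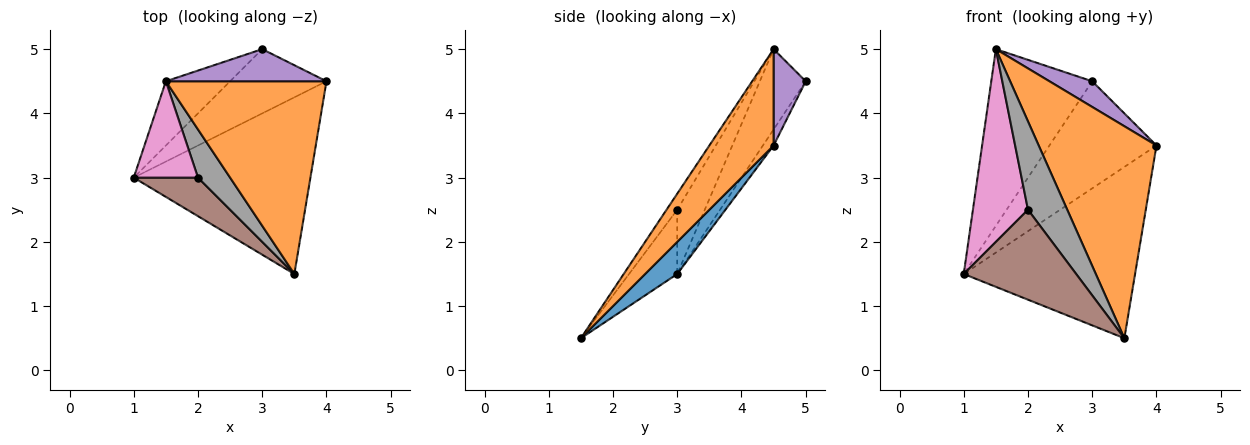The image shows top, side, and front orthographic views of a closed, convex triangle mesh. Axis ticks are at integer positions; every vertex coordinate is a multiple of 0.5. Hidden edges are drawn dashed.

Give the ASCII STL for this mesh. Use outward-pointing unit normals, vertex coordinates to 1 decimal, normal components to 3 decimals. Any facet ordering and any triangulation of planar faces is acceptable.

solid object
 facet normal 0.129 0.690 -0.712
  outer loop
   vertex 3.5 1.5 0.5
   vertex 1.0 3.0 1.5
   vertex 4.0 4.5 3.5
  endloop
 endfacet
 facet normal 0.374 -0.686 0.624
  outer loop
   vertex 1.5 4.5 5.0
   vertex 3.5 1.5 0.5
   vertex 4.0 4.5 3.5
  endloop
 endfacet
 facet normal -0.085 0.854 -0.513
  outer loop
   vertex 3.0 5.0 4.5
   vertex 4.0 4.5 3.5
   vertex 1.0 3.0 1.5
  endloop
 endfacet
 facet normal -0.393 0.864 -0.314
  outer loop
   vertex 3.0 5.0 4.5
   vertex 1.0 3.0 1.5
   vertex 1.5 4.5 5.0
  endloop
 endfacet
 facet normal 0.424 -0.566 0.707
  outer loop
   vertex 3.0 5.0 4.5
   vertex 1.5 4.5 5.0
   vertex 4.0 4.5 3.5
  endloop
 endfacet
 facet normal -0.367 -0.855 0.367
  outer loop
   vertex 2.0 3.0 2.5
   vertex 1.0 3.0 1.5
   vertex 3.5 1.5 0.5
  endloop
 endfacet
 facet normal -0.408 -0.816 0.408
  outer loop
   vertex 2.0 3.0 2.5
   vertex 1.5 4.5 5.0
   vertex 1.0 3.0 1.5
  endloop
 endfacet
 facet normal -0.233 -0.854 0.466
  outer loop
   vertex 2.0 3.0 2.5
   vertex 3.5 1.5 0.5
   vertex 1.5 4.5 5.0
  endloop
 endfacet
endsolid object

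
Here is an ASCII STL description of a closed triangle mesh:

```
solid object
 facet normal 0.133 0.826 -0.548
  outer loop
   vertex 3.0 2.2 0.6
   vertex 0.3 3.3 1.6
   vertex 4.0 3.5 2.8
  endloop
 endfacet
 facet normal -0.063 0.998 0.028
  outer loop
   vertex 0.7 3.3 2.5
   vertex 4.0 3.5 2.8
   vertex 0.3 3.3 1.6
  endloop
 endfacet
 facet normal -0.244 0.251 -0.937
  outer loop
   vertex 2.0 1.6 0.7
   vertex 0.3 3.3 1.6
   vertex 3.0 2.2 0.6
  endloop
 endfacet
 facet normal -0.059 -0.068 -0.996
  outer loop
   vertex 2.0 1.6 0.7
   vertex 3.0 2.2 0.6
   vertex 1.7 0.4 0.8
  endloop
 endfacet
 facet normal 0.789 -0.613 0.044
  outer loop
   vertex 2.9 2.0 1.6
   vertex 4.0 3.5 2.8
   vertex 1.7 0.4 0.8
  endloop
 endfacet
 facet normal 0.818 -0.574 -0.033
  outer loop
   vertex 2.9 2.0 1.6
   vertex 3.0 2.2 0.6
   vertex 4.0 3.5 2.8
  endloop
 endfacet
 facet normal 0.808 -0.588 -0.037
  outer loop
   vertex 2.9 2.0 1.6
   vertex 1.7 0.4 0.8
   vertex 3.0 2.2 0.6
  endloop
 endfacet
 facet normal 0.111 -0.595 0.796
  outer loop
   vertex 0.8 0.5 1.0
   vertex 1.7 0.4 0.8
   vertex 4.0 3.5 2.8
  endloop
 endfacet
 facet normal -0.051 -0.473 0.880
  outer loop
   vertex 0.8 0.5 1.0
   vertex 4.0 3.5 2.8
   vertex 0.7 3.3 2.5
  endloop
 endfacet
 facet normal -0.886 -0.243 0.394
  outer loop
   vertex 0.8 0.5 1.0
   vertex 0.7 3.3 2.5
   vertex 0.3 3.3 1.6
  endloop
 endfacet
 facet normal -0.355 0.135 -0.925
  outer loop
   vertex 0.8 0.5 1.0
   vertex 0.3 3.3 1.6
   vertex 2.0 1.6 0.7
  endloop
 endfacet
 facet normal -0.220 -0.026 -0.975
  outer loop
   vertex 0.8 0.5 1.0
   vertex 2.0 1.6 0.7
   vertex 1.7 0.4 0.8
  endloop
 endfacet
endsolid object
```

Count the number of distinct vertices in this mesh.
8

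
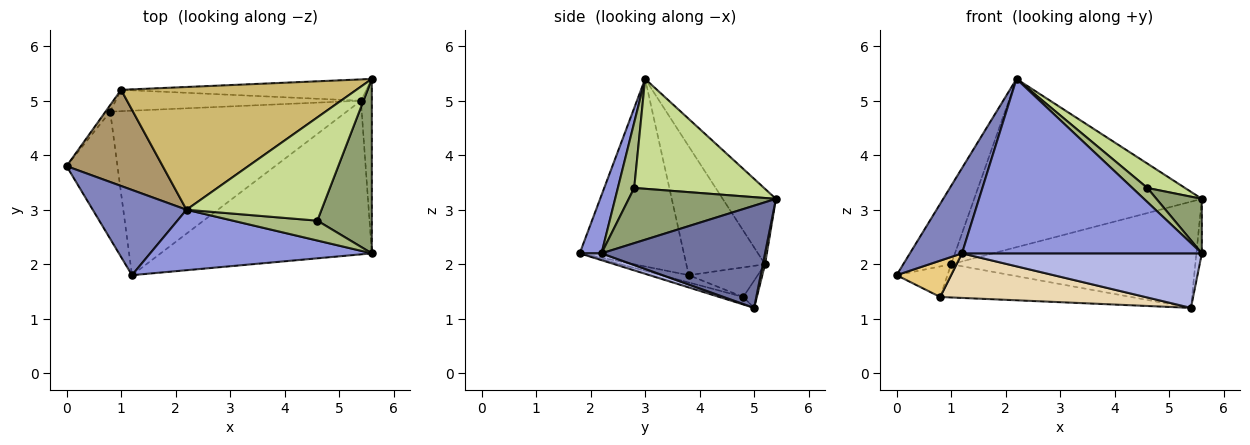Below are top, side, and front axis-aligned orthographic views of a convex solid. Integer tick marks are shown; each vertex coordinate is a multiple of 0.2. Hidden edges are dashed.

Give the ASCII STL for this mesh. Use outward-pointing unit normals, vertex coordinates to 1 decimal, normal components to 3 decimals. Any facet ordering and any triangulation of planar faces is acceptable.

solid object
 facet normal 0.994 0.033 -0.106
  outer loop
   vertex 5.4 5.0 1.2
   vertex 5.6 5.4 3.2
   vertex 5.6 2.2 2.2
  endloop
 endfacet
 facet normal -0.816 -0.408 0.408
  outer loop
   vertex 1.2 1.8 2.2
   vertex 2.2 3.0 5.4
   vertex 0.0 3.8 1.8
  endloop
 endfacet
 facet normal 0.086 -0.941 0.326
  outer loop
   vertex 1.2 1.8 2.2
   vertex 5.6 2.2 2.2
   vertex 2.2 3.0 5.4
  endloop
 endfacet
 facet normal 0.030 -0.334 -0.942
  outer loop
   vertex 1.2 1.8 2.2
   vertex 5.4 5.0 1.2
   vertex 5.6 2.2 2.2
  endloop
 endfacet
 facet normal 0.695 -0.214 0.686
  outer loop
   vertex 4.6 2.8 3.4
   vertex 5.6 2.2 2.2
   vertex 5.6 5.4 3.2
  endloop
 endfacet
 facet normal 0.534 -0.489 0.690
  outer loop
   vertex 4.6 2.8 3.4
   vertex 2.2 3.0 5.4
   vertex 5.6 2.2 2.2
  endloop
 endfacet
 facet normal 0.621 -0.180 0.763
  outer loop
   vertex 4.6 2.8 3.4
   vertex 5.6 5.4 3.2
   vertex 2.2 3.0 5.4
  endloop
 endfacet
 facet normal 0.009 0.980 -0.197
  outer loop
   vertex 1.0 5.2 2.0
   vertex 5.6 5.4 3.2
   vertex 5.4 5.0 1.2
  endloop
 endfacet
 facet normal -0.721 0.438 0.538
  outer loop
   vertex 1.0 5.2 2.0
   vertex 0.0 3.8 1.8
   vertex 2.2 3.0 5.4
  endloop
 endfacet
 facet normal -0.186 0.794 0.579
  outer loop
   vertex 1.0 5.2 2.0
   vertex 2.2 3.0 5.4
   vertex 5.6 5.4 3.2
  endloop
 endfacet
 facet normal -0.136 -0.272 -0.953
  outer loop
   vertex 0.8 4.8 1.4
   vertex 1.2 1.8 2.2
   vertex 0.0 3.8 1.8
  endloop
 endfacet
 facet normal -0.031 -0.261 -0.965
  outer loop
   vertex 0.8 4.8 1.4
   vertex 5.4 5.0 1.2
   vertex 1.2 1.8 2.2
  endloop
 endfacet
 facet normal -0.799 0.588 -0.126
  outer loop
   vertex 0.8 4.8 1.4
   vertex 0.0 3.8 1.8
   vertex 1.0 5.2 2.0
  endloop
 endfacet
 facet normal -0.060 0.840 -0.540
  outer loop
   vertex 0.8 4.8 1.4
   vertex 1.0 5.2 2.0
   vertex 5.4 5.0 1.2
  endloop
 endfacet
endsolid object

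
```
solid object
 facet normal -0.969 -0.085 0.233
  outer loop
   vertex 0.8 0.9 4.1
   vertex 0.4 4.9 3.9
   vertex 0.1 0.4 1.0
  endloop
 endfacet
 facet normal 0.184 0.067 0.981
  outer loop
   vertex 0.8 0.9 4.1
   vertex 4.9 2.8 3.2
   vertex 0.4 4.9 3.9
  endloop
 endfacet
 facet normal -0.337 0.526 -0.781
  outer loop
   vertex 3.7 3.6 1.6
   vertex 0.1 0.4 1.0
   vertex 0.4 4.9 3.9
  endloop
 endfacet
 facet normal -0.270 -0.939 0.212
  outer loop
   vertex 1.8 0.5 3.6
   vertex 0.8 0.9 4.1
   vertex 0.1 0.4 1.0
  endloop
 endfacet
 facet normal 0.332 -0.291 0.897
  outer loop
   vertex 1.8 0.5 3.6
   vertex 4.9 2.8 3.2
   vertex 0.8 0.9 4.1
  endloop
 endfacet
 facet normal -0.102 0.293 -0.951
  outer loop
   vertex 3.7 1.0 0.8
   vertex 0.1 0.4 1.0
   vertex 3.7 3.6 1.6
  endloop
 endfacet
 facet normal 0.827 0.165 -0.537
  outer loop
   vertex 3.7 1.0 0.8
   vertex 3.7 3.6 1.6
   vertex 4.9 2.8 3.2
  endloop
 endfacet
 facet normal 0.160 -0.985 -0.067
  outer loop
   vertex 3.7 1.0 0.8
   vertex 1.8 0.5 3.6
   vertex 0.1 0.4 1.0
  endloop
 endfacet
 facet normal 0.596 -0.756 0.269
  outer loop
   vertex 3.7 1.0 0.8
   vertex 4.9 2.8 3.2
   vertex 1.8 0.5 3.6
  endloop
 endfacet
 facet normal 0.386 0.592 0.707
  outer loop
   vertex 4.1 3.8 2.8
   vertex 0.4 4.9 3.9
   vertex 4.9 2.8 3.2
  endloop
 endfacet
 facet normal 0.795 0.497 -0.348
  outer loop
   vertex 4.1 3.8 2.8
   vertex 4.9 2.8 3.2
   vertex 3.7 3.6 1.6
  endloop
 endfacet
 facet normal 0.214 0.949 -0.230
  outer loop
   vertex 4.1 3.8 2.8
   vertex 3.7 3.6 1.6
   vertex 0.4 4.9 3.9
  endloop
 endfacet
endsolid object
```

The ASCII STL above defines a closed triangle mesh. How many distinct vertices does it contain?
8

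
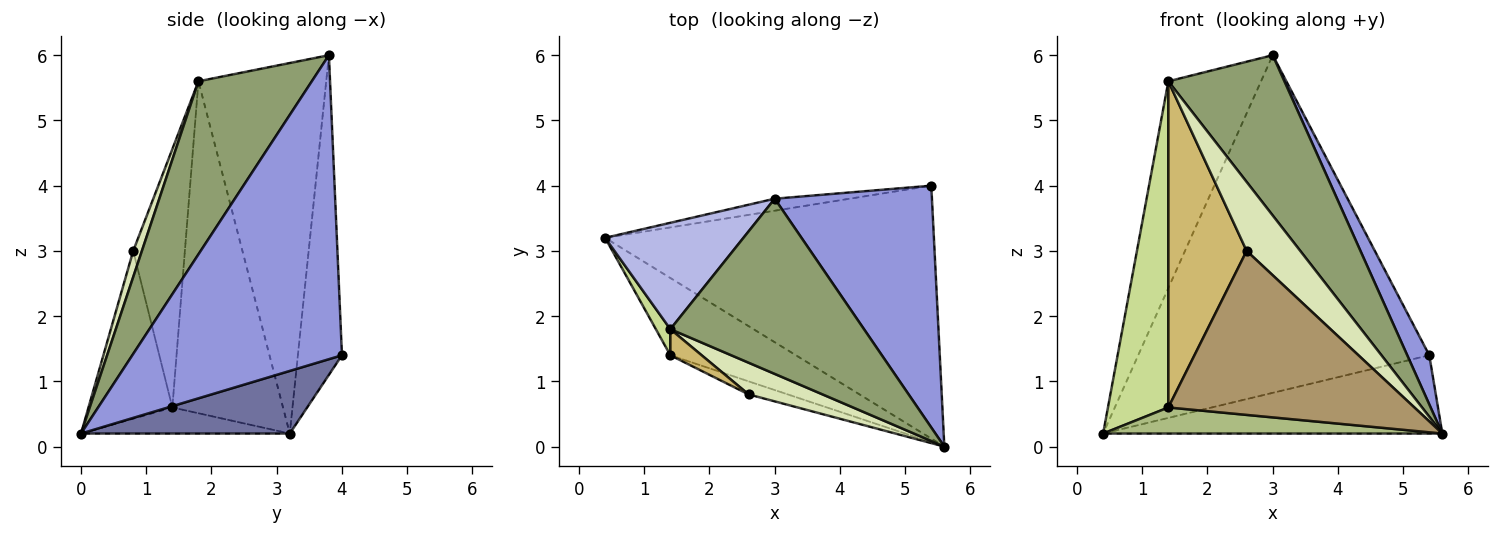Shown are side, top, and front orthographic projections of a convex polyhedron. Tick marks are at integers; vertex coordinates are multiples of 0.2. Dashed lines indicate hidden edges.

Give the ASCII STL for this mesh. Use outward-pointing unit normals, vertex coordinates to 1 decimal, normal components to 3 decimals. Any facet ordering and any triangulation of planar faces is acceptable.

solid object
 facet normal 0.179 0.291 -0.940
  outer loop
   vertex 5.4 4.0 1.4
   vertex 5.6 0.0 0.2
   vertex 0.4 3.2 0.2
  endloop
 endfacet
 facet normal -0.150 0.988 -0.035
  outer loop
   vertex 3.0 3.8 6.0
   vertex 5.4 4.0 1.4
   vertex 0.4 3.2 0.2
  endloop
 endfacet
 facet normal 0.884 -0.093 0.457
  outer loop
   vertex 3.0 3.8 6.0
   vertex 5.6 0.0 0.2
   vertex 5.4 4.0 1.4
  endloop
 endfacet
 facet normal -0.775 0.562 0.289
  outer loop
   vertex 1.4 1.8 5.6
   vertex 3.0 3.8 6.0
   vertex 0.4 3.2 0.2
  endloop
 endfacet
 facet normal 0.550 -0.564 0.616
  outer loop
   vertex 1.4 1.8 5.6
   vertex 5.6 0.0 0.2
   vertex 3.0 3.8 6.0
  endloop
 endfacet
 facet normal -0.193 -0.314 -0.930
  outer loop
   vertex 1.4 1.4 0.6
   vertex 0.4 3.2 0.2
   vertex 5.6 0.0 0.2
  endloop
 endfacet
 facet normal -0.877 -0.479 0.038
  outer loop
   vertex 1.4 1.4 0.6
   vertex 1.4 1.8 5.6
   vertex 0.4 3.2 0.2
  endloop
 endfacet
 facet normal 0.146 -0.899 0.413
  outer loop
   vertex 2.6 0.8 3.0
   vertex 5.6 0.0 0.2
   vertex 1.4 1.8 5.6
  endloop
 endfacet
 facet normal -0.322 -0.944 -0.075
  outer loop
   vertex 2.6 0.8 3.0
   vertex 1.4 1.4 0.6
   vertex 5.6 0.0 0.2
  endloop
 endfacet
 facet normal -0.550 -0.833 0.067
  outer loop
   vertex 2.6 0.8 3.0
   vertex 1.4 1.8 5.6
   vertex 1.4 1.4 0.6
  endloop
 endfacet
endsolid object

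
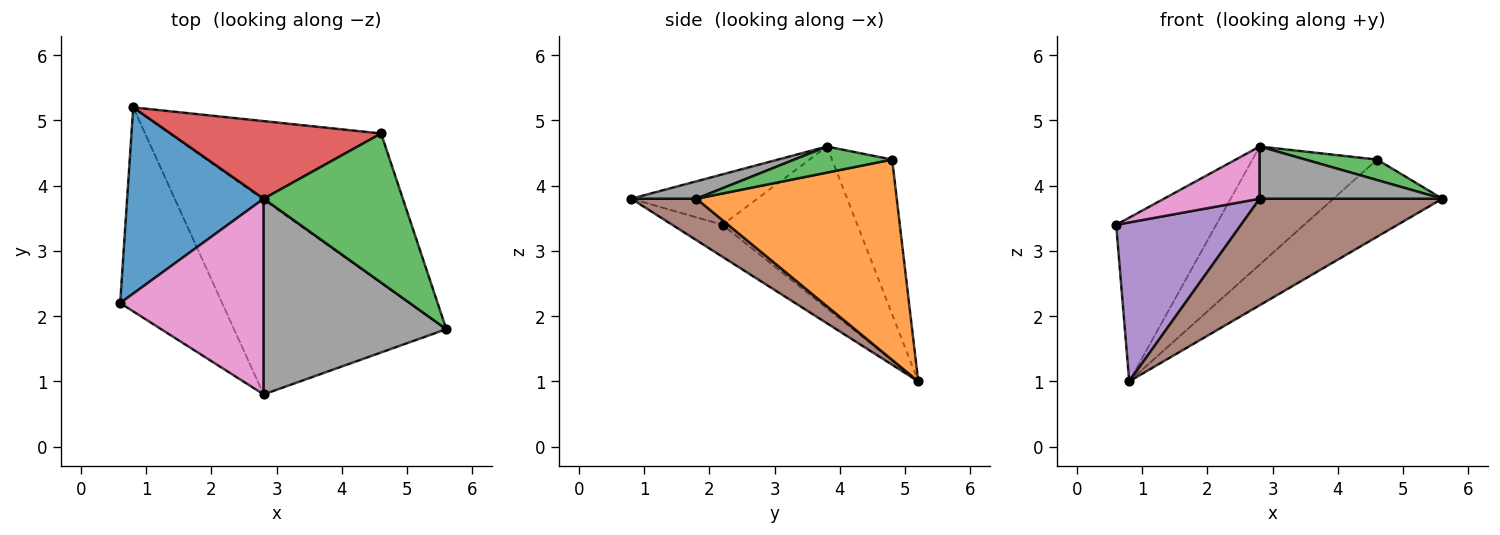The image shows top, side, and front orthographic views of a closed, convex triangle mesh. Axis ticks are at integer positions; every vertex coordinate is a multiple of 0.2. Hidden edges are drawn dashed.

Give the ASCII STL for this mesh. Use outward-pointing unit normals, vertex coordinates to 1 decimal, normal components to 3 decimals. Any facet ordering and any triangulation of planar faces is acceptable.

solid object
 facet normal -0.665 0.493 0.561
  outer loop
   vertex 2.8 3.8 4.6
   vertex 0.8 5.2 1.0
   vertex 0.6 2.2 3.4
  endloop
 endfacet
 facet normal 0.645 0.351 -0.679
  outer loop
   vertex 4.6 4.8 4.4
   vertex 5.6 1.8 3.8
   vertex 0.8 5.2 1.0
  endloop
 endfacet
 facet normal 0.183 -0.134 0.974
  outer loop
   vertex 4.6 4.8 4.4
   vertex 2.8 3.8 4.6
   vertex 5.6 1.8 3.8
  endloop
 endfacet
 facet normal -0.374 0.775 0.509
  outer loop
   vertex 4.6 4.8 4.4
   vertex 0.8 5.2 1.0
   vertex 2.8 3.8 4.6
  endloop
 endfacet
 facet normal -0.240 -0.597 -0.766
  outer loop
   vertex 2.8 0.8 3.8
   vertex 0.6 2.2 3.4
   vertex 0.8 5.2 1.0
  endloop
 endfacet
 facet normal 0.169 -0.473 -0.865
  outer loop
   vertex 2.8 0.8 3.8
   vertex 0.8 5.2 1.0
   vertex 5.6 1.8 3.8
  endloop
 endfacet
 facet normal -0.322 -0.244 0.915
  outer loop
   vertex 2.8 0.8 3.8
   vertex 2.8 3.8 4.6
   vertex 0.6 2.2 3.4
  endloop
 endfacet
 facet normal 0.092 -0.257 0.962
  outer loop
   vertex 2.8 0.8 3.8
   vertex 5.6 1.8 3.8
   vertex 2.8 3.8 4.6
  endloop
 endfacet
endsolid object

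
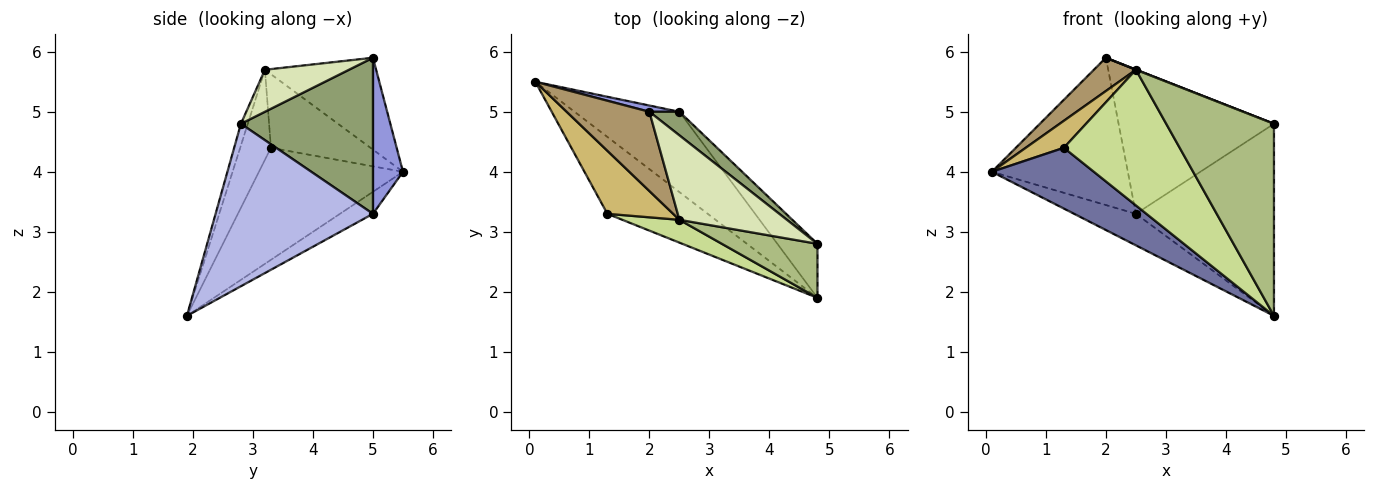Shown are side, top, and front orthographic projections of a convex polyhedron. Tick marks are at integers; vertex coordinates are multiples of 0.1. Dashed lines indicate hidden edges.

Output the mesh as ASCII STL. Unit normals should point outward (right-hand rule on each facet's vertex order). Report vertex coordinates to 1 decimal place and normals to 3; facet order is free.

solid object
 facet normal -0.659 -0.467 -0.590
  outer loop
   vertex 1.3 3.3 4.4
   vertex 0.1 5.5 4.0
   vertex 4.8 1.9 1.6
  endloop
 endfacet
 facet normal -0.192 0.359 -0.914
  outer loop
   vertex 2.5 5.0 3.3
   vertex 4.8 1.9 1.6
   vertex 0.1 5.5 4.0
  endloop
 endfacet
 facet normal 0.215 0.976 0.041
  outer loop
   vertex 2.5 5.0 3.3
   vertex 0.1 5.5 4.0
   vertex 2.0 5.0 5.9
  endloop
 endfacet
 facet normal 0.739 0.648 -0.182
  outer loop
   vertex 2.5 5.0 3.3
   vertex 4.8 2.8 4.8
   vertex 4.8 1.9 1.6
  endloop
 endfacet
 facet normal 0.643 0.756 0.124
  outer loop
   vertex 2.5 5.0 3.3
   vertex 2.0 5.0 5.9
   vertex 4.8 2.8 4.8
  endloop
 endfacet
 facet normal -0.061 -0.961 0.270
  outer loop
   vertex 2.5 3.2 5.7
   vertex 4.8 1.9 1.6
   vertex 4.8 2.8 4.8
  endloop
 endfacet
 facet normal -0.253 -0.954 0.160
  outer loop
   vertex 2.5 3.2 5.7
   vertex 1.3 3.3 4.4
   vertex 4.8 1.9 1.6
  endloop
 endfacet
 facet normal 0.364 -0.002 0.931
  outer loop
   vertex 2.5 3.2 5.7
   vertex 4.8 2.8 4.8
   vertex 2.0 5.0 5.9
  endloop
 endfacet
 facet normal -0.715 -0.270 0.644
  outer loop
   vertex 2.5 3.2 5.7
   vertex 2.0 5.0 5.9
   vertex 0.1 5.5 4.0
  endloop
 endfacet
 facet normal -0.717 -0.275 0.641
  outer loop
   vertex 2.5 3.2 5.7
   vertex 0.1 5.5 4.0
   vertex 1.3 3.3 4.4
  endloop
 endfacet
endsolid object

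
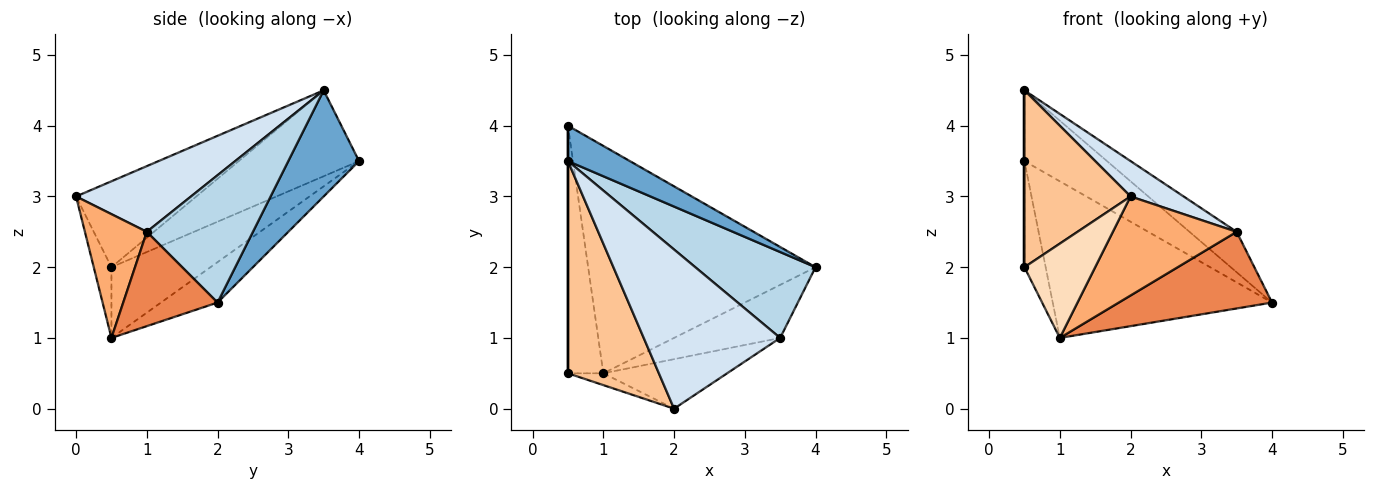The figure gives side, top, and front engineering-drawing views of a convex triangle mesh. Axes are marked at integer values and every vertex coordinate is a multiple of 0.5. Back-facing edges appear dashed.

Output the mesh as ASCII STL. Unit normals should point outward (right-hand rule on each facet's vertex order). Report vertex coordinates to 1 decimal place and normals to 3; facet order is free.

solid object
 facet normal 0.608 0.710 0.355
  outer loop
   vertex 0.5 4.0 3.5
   vertex 0.5 3.5 4.5
   vertex 4.0 2.0 1.5
  endloop
 endfacet
 facet normal -0.145 0.561 -0.815
  outer loop
   vertex 0.5 4.0 3.5
   vertex 4.0 2.0 1.5
   vertex 1.0 0.5 1.0
  endloop
 endfacet
 facet normal 0.692 0.307 0.653
  outer loop
   vertex 3.5 1.0 2.5
   vertex 4.0 2.0 1.5
   vertex 0.5 3.5 4.5
  endloop
 endfacet
 facet normal 0.425 -0.196 0.883
  outer loop
   vertex 3.5 1.0 2.5
   vertex 0.5 3.5 4.5
   vertex 2.0 0.0 3.0
  endloop
 endfacet
 facet normal 0.451 -0.734 -0.508
  outer loop
   vertex 3.5 1.0 2.5
   vertex 1.0 0.5 1.0
   vertex 4.0 2.0 1.5
  endloop
 endfacet
 facet normal 0.408 -0.816 -0.408
  outer loop
   vertex 3.5 1.0 2.5
   vertex 2.0 0.0 3.0
   vertex 1.0 0.5 1.0
  endloop
 endfacet
 facet normal -0.587 -0.518 0.622
  outer loop
   vertex 0.5 0.5 2.0
   vertex 2.0 0.0 3.0
   vertex 0.5 3.5 4.5
  endloop
 endfacet
 facet normal -0.241 -0.963 -0.120
  outer loop
   vertex 0.5 0.5 2.0
   vertex 1.0 0.5 1.0
   vertex 2.0 0.0 3.0
  endloop
 endfacet
 facet normal -1.000 0.000 0.000
  outer loop
   vertex 0.5 0.5 2.0
   vertex 0.5 3.5 4.5
   vertex 0.5 4.0 3.5
  endloop
 endfacet
 facet normal -0.878 0.188 -0.439
  outer loop
   vertex 0.5 0.5 2.0
   vertex 0.5 4.0 3.5
   vertex 1.0 0.5 1.0
  endloop
 endfacet
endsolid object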